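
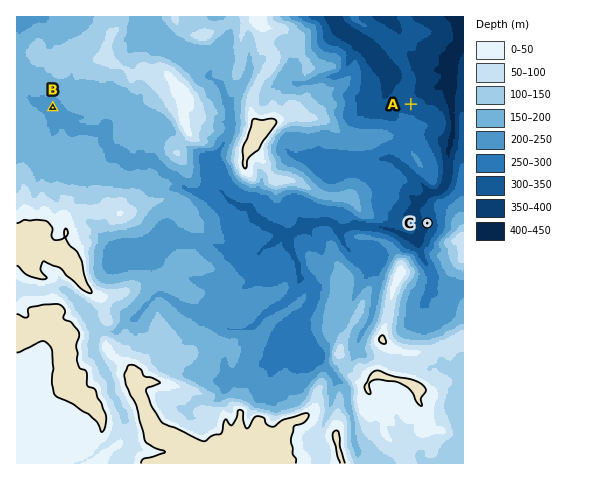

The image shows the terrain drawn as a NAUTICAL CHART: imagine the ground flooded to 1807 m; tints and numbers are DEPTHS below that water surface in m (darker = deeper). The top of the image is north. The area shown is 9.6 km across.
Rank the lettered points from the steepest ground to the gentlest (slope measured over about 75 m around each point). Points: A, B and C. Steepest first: C A B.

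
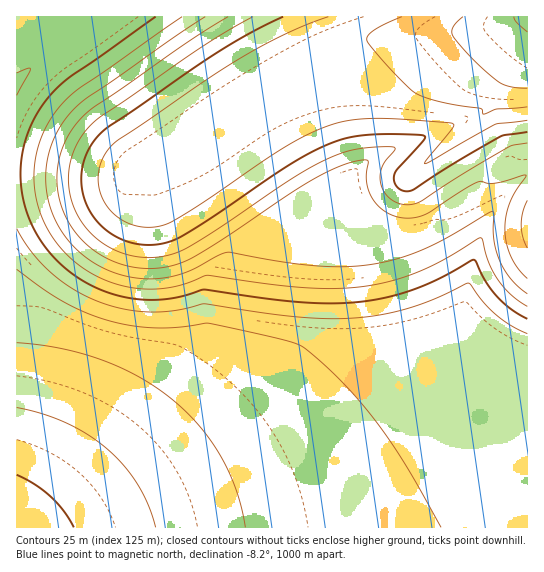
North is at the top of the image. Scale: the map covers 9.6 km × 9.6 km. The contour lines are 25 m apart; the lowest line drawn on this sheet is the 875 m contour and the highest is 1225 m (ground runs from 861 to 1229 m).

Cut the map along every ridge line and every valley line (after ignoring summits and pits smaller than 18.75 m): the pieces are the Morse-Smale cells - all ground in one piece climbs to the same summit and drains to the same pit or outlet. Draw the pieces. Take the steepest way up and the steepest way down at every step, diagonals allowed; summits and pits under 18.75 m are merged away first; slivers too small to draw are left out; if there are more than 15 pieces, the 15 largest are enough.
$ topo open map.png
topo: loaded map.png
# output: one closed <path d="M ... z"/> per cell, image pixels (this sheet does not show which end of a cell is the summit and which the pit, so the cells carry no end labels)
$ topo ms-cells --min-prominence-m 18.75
<path d="M527 16l-6 0-19 8-23 5-108 10-30 5-32 9-46 22-22 13-108 73-14 15-18 1-55-4-30 1 1 354 112 0 82-24 66-21 53-22 52-29 29-25 22-29 20-40 11-28 11-55 9-26 9-19 10-13 25-23z"/><path d="M527 175l-24 22-10 13-9 19-9 26-11 55-15 37-21 39-23 27-35 27-52 27-89 32-100 28 398 1z"/><path d="M519 16l-502 0-1 157 85 4 18-1 14-15 108-73 22-13 46-22 32-9 30-5 108-10 27-6z"/>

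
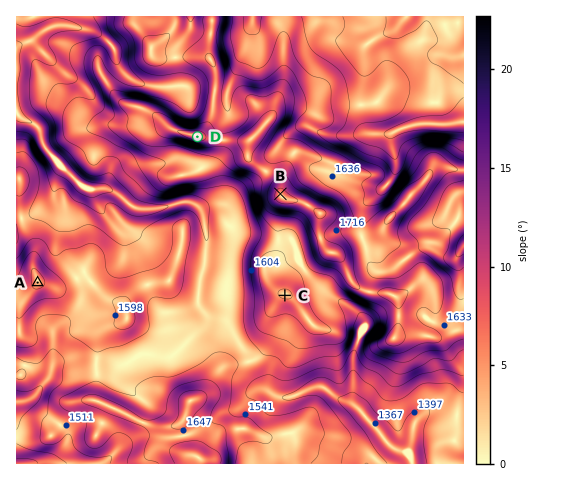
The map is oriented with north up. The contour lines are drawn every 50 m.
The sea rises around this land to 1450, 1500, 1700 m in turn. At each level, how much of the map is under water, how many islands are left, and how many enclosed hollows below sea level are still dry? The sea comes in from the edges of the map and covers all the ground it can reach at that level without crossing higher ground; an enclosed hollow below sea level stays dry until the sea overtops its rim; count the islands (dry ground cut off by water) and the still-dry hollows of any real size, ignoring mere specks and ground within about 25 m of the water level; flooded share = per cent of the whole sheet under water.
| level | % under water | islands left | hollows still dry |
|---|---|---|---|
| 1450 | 17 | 0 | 0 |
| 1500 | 29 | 0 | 0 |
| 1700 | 95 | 1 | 0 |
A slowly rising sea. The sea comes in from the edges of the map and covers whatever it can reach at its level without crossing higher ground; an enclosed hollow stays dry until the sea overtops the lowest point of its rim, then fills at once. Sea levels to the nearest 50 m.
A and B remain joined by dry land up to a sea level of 1550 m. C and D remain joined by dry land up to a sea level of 1650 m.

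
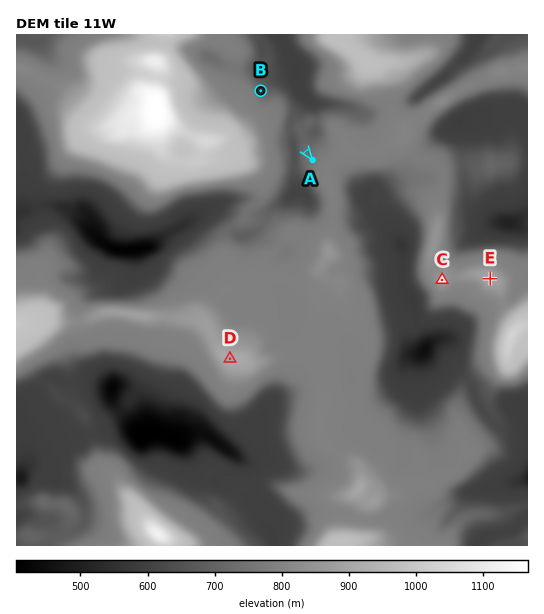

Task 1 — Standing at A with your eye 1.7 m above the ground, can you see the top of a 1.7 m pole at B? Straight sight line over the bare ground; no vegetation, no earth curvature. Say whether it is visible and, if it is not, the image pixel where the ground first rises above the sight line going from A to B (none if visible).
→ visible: false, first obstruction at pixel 283 121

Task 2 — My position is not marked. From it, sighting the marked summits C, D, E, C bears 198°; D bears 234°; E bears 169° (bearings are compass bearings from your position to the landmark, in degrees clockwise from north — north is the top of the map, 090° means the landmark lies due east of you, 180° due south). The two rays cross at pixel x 472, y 183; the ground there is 655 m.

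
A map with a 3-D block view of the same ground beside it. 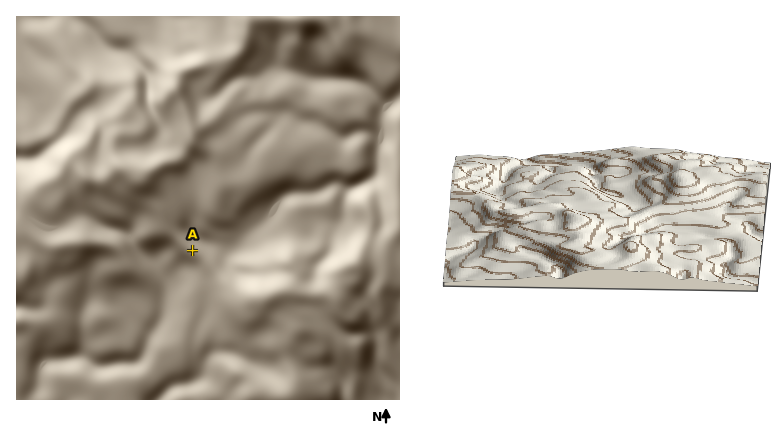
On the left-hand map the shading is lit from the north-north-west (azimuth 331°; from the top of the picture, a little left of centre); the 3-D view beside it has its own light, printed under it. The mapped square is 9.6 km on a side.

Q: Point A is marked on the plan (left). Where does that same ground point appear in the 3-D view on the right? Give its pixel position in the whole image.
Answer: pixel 641 214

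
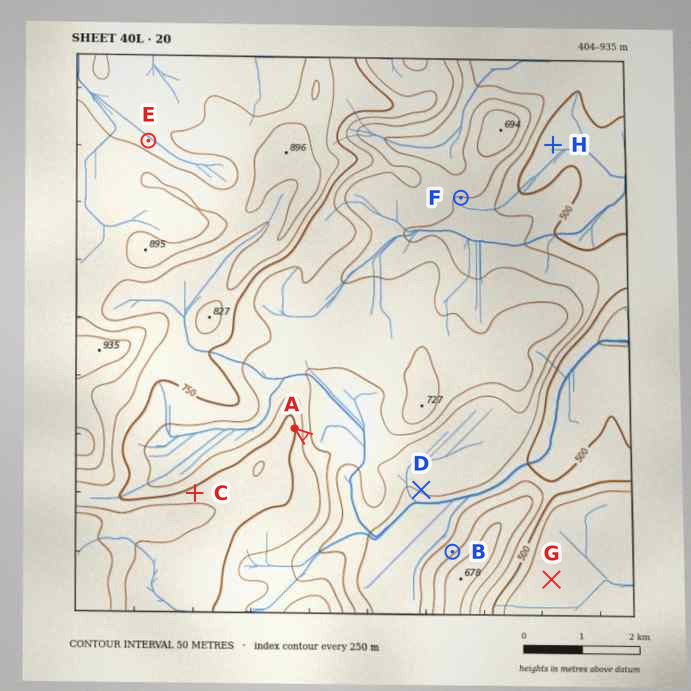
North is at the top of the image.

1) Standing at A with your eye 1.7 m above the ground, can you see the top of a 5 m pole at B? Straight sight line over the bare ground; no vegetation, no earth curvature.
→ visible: true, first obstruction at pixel None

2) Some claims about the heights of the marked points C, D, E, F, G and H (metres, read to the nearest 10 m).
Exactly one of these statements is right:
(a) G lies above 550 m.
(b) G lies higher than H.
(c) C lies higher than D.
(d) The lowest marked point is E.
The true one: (c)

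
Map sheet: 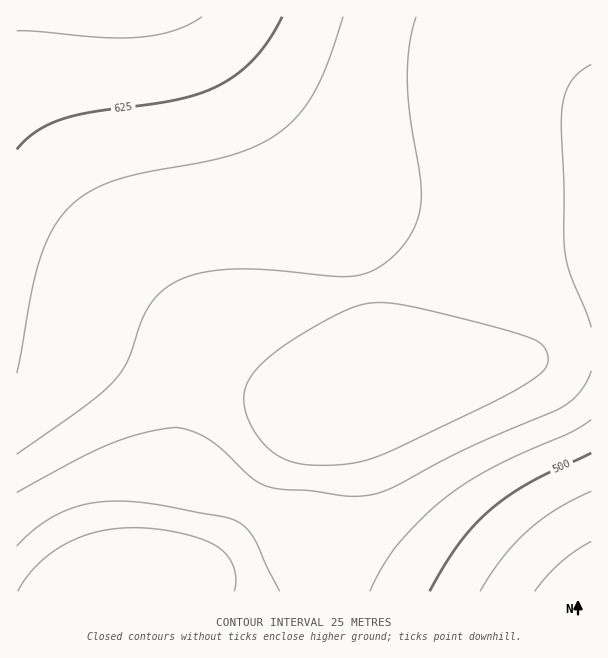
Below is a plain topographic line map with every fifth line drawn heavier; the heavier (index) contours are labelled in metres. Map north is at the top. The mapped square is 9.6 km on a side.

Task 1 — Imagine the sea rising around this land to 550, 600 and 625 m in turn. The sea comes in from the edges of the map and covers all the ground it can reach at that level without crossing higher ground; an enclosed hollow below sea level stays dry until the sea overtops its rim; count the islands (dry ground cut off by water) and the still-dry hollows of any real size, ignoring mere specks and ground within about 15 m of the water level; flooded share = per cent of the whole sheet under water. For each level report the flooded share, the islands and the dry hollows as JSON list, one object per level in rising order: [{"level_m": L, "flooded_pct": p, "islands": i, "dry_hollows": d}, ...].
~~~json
[{"level_m": 550, "flooded_pct": 20, "islands": 0, "dry_hollows": 0}, {"level_m": 600, "flooded_pct": 85, "islands": 0, "dry_hollows": 0}, {"level_m": 625, "flooded_pct": 93, "islands": 0, "dry_hollows": 0}]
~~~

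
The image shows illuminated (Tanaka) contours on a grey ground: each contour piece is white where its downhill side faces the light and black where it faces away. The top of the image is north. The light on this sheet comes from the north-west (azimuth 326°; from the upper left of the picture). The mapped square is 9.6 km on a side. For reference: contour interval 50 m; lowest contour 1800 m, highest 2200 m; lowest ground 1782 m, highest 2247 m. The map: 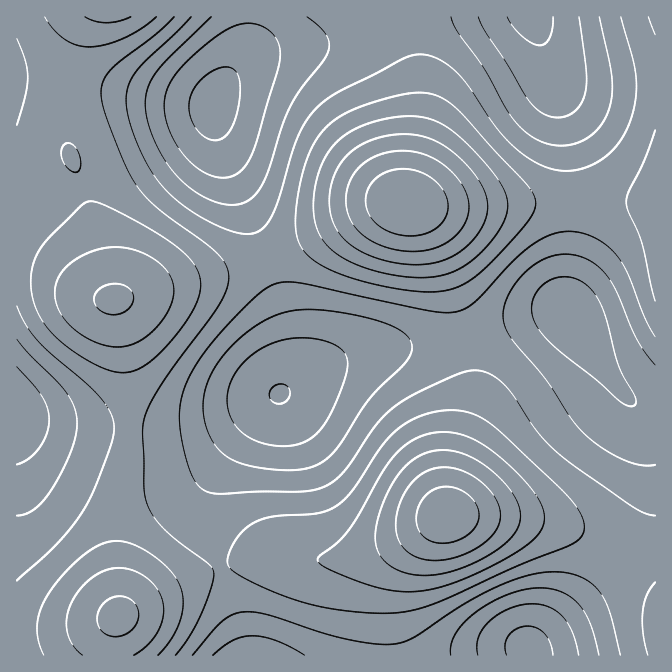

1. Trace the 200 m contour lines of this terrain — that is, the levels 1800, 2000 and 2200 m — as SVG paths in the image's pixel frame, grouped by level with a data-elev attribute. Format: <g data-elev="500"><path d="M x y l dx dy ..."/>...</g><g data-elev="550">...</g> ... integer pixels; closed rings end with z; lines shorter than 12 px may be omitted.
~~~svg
<g data-elev="1800"><path d="M506 655l-1-10 4-10 8-7 11-2 10 2 7 6 5 10 3 11"/><path d="M277 404l-7-6 0-7 7-6 8 0 5 5-1 7-4 5z"/><path d="M214 140l-10-4-9-9-5-14 0-13 4-12 10-11 13-8 12-2 6 4 4 7 1 14-2 16-4 15-5 10-7 6z"/><path d="M553 17l0 10-3 10-5 7-5 1-8-2-10-7-9-9-6-10"/></g><g data-elev="2000"><path d="M176 655l13-18 12-22 10-28 3-15-6-8-43-34-10-12-6-10-5-20-1-63 5-17 12-21 61-85 6-15 2-14-5-11-8-10-57-43-22-22-10-19-13-30-10-28-3-17 3-13 8-12 43-33 19-18"/><path d="M356 612l26 1 20-1 20-4 22-8 73-34 56-22 7-6 4-6 0-7-2-8-8-14-14-15-58-55-18-14-16-7-14-2-17 1-19 6-16 9-14 12-10 14-24 37-16 15-10 6-10 3-43 3-18 5-9 6-8 7-7 10-4 10-2 8 3 6 12 9 20 10 24 10 22 7 22 5z"/><path d="M655 582l-8 13-4 17 0 22 5 21"/><path d="M17 306l9 19 12 17 48 41 16 17 10 15 2 13-3 15-10 29-9 23-10 17-25 32-40 37"/><path d="M424 292l16-1 14-2 11-6 12-8 20-18 28-32 9-13 2-10-3-9-7-10-69-74-19-13-10-3-11 0-27 4-33 11-19 9-14 13-12 17-8 21-7 30-2 27 2 13 6 12 9 9 13 8 20 9 25 7 30 6z"/><path d="M655 130l-11 32-15 30-3 10 2 10 14 31 13 58"/><path d="M17 39l8 21 3 17-3 18-8 30"/><path d="M648 17l7 18"/></g><g data-elev="2200"><path d="M433 542l11 1 13-2 10-6 8-8 4-9-1-10-5-8-8-7-11-6-12 0-12 5-8 8-5 12 0 13 5 10z"/><path d="M401 235l17 0 15-5 11-9 4-13-2-13-9-13-13-9-16-4-14 1-14 5-10 10-4 12 1 13 7 12 12 8z"/></g>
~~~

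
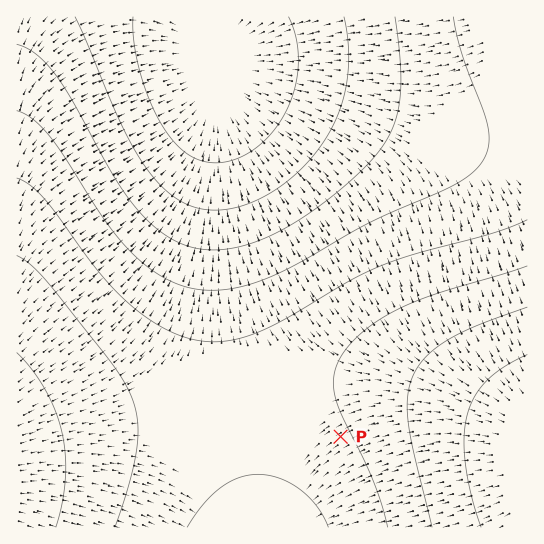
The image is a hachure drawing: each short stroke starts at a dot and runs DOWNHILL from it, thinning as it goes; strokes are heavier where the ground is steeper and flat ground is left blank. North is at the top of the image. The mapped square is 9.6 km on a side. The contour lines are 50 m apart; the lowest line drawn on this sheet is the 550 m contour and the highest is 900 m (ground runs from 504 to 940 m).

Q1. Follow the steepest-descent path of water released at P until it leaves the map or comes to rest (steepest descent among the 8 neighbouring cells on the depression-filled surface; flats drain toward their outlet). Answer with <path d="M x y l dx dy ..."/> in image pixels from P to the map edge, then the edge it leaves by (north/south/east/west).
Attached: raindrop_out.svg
<path d="M341 437l-59 58-3 15-1 1-1 7-4 9"/>
exit: south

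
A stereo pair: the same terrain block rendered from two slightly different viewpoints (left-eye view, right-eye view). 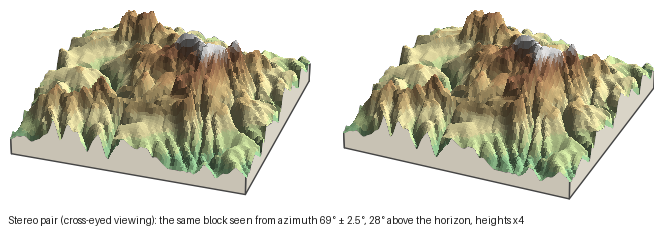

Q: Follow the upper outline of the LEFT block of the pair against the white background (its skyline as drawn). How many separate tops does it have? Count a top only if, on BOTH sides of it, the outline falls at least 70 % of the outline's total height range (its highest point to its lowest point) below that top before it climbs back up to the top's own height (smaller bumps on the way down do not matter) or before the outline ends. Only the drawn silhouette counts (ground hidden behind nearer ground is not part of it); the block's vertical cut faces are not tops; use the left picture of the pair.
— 0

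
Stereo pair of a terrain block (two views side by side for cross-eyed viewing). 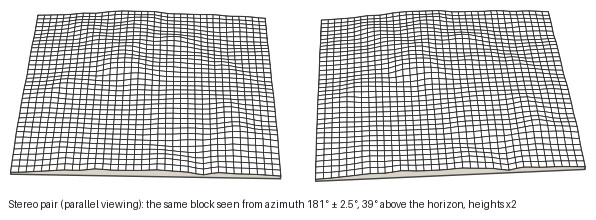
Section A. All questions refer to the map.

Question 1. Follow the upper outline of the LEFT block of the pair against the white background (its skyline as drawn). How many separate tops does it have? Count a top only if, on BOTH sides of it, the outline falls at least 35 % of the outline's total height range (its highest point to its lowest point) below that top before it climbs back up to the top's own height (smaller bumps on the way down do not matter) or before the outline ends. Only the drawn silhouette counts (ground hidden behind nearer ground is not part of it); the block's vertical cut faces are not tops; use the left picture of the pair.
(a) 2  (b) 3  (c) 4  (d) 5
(c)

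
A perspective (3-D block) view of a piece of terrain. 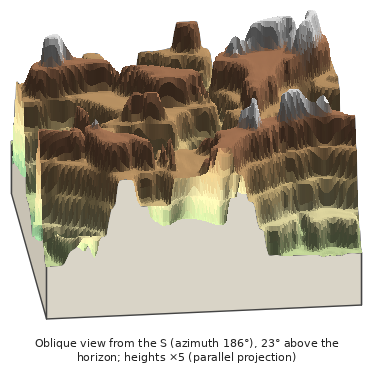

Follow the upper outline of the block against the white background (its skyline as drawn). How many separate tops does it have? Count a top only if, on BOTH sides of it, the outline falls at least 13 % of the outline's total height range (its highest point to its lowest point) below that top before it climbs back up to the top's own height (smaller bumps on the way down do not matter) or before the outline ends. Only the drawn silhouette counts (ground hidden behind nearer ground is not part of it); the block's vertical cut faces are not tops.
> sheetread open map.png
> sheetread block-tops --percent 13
3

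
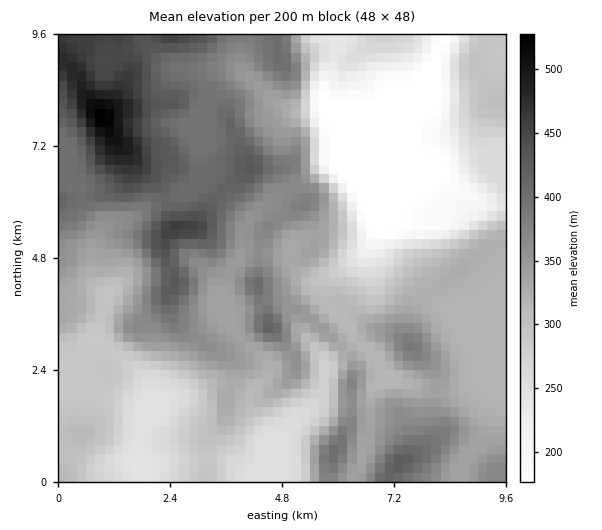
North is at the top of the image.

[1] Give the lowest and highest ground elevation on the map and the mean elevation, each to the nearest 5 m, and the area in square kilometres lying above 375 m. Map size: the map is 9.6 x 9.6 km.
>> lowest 175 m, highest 530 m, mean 325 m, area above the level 23.6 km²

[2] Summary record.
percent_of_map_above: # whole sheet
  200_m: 90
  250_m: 84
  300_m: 66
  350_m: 37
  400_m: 17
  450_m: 5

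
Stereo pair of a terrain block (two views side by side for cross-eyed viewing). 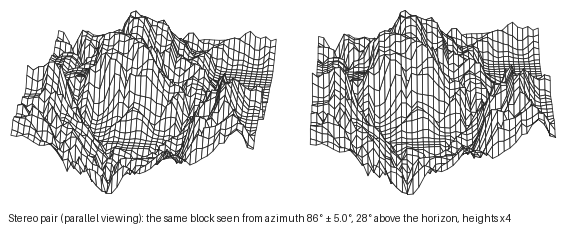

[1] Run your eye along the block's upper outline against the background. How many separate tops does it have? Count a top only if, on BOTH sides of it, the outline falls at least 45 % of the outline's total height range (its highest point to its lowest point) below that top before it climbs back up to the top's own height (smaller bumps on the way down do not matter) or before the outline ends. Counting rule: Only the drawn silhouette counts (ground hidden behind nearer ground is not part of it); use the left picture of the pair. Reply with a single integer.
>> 0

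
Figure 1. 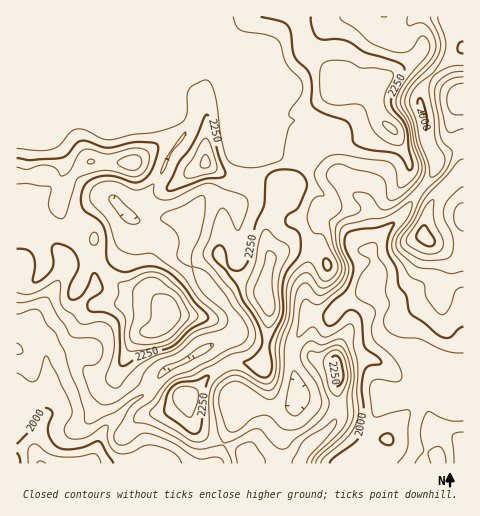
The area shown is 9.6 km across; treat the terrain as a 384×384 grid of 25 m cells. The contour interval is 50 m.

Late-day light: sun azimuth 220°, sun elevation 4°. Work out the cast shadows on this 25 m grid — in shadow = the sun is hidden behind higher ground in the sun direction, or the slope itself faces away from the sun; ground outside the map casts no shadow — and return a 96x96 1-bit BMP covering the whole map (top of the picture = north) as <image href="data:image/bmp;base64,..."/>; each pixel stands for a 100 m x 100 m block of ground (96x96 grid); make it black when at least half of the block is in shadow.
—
<image width="96" height="96" href="data:image/bmp;base64,Qk2+BAAAAAAAAD4AAAAoAAAAYAAAAGAAAAABAAEAAAAAAIAEAAATCwAAEwsAAAIAAAAAAAAA////AAAAAABwAAAAAAAOA+AAAB74AAAAAAA/A8AAAB/4AAAAAAB/wIAAAB94AAAAAAD/wAAAHj84AAAAAAf/wAAAPz8AAAAAAD///4AAf/8AAAAAAP///8Ag//8AAAAAAf///+D5//8AAAAAAf///+P9/8AAAAAAA////+f9/8AAAAAAA////4f+/4AAAAAAA////wf+f4AAAAA4A////wf/D4AAAAA8A//x/4P/B4AAAAAMB//g/4P/D4AAAAAAH//g/4P/j4AAAAAAP//A/wP/jwAAAAAAf//B/wP/jwAAAAAA//+B/gf/nAAAAAAAf/8D+Af//AAAAAAAP/wD8Af/+AAIAAAAH/gH+Af/+AAcAAAAD//H+A//+AAcAAAAB//n+d//+AA8AAAAA//n+f///AB8AAAAAP/j/////AB4AAAAAH/j/////gB4AAAAAD/h/////gBwAAAAAA/h/////gAAAAAAAAfg/////gAAAAAAAB/A/////gAAAAAAP//A/////AAAAAAAf/4B/////AAAAAAAf/4B/////AAAAAAA//4D/////AAAAAAA//4D/////AAAAAAD//wD/////gAAAAAD//wH/////gAAAAEP//wD/w///wAAAAP///gD/wf//wAAAA////gD/4f//wAAAA////8B/4///AABgB////8B/5//gAABwB////+A/5//AAADwB////+B/7/8AAADwD////+D///8AAABgD////+D///8ABwAAD/////D///+AH4AAH/////H///+AP4AAH/////H///+AP4AAP/////n////Af4AAP/////n////Af8AB//////j////AP8AD//////x////AP8AD//wf//wf//+AP8AH//wD//wD//+AH8AH//wA//wB//+AH8AD//wAP/gA//8AB8AD//gAA4AB//4AA8AD/8AAAAAB//4AEMAB/gAAAAAD//4AeAAAAAAAAAA///wA+DnwAAAAA/////gB/D/4AAeAD////+AB+D/4AA+AH////8AB+H/8P//AH////AAD/H/8f//gP///+AAD/H/+///gP/wB8AAH/D/////wP/wAQAAH/A/////wP/wAAAAH/Af////4P/wAAAAP/gP////4H/wAAAAf/gD////8H/wAAAA//gB////+H/4AAAB//gA////+H/4AAAD//AAf////H/8AAAD//AAH////H/8AAAH//AADf///n/+AAAD//AAAHv//n/+AAAD//AAAD3//3//AAAB//AAAAx//3//AAAA//sAAAA/////gAAAf/8AAAAP////gAAAf/8AAAAHx/4PwAAA//8AAAABgfgDgAMH//8AAAAAAPAAAA////8AAAAAADAAAB////8AAAAAAAAAAD////8AAAAAAAAAAH////8AAAAAAAAAAf////8AAAAAAAAAA/////8AAAAAAAAAA/////8AAAAAAAAAA/////8AAAAAAAAAA/////8AAAAAAAAAA/////8AAAAAAAAAA/////8="/>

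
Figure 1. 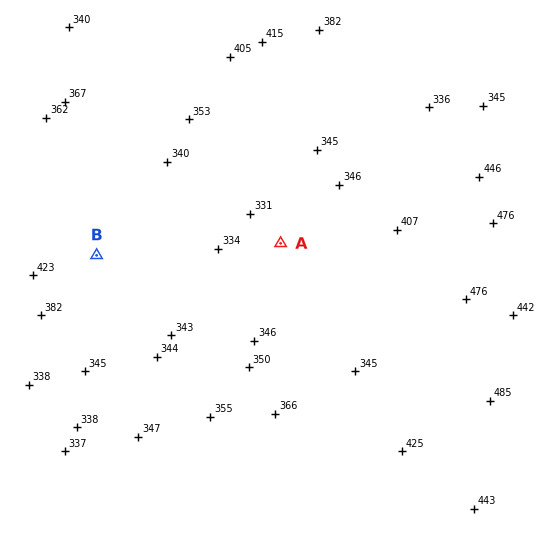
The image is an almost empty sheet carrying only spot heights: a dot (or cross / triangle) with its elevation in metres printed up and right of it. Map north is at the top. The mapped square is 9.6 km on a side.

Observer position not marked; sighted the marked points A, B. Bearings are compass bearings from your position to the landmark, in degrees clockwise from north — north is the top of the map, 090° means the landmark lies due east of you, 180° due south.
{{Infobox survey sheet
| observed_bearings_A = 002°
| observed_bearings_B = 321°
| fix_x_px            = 273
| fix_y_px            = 473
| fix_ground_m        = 385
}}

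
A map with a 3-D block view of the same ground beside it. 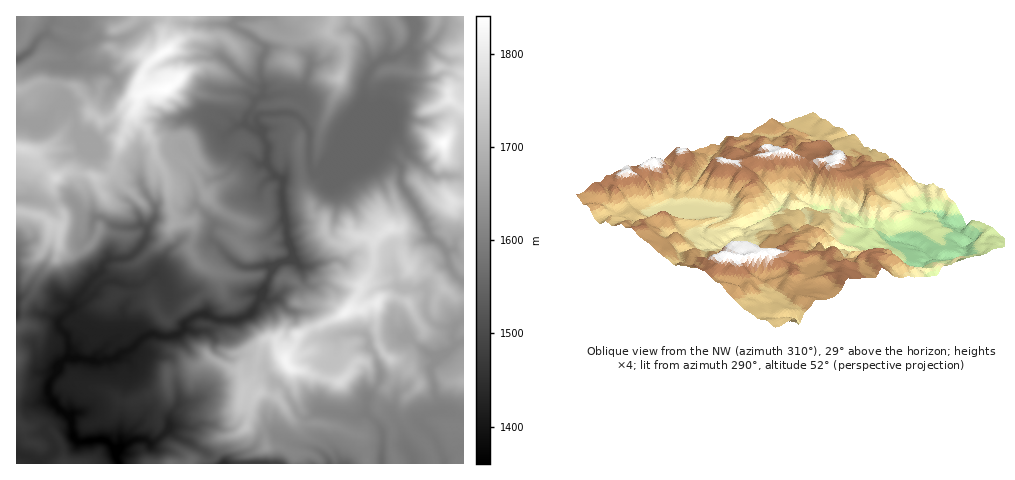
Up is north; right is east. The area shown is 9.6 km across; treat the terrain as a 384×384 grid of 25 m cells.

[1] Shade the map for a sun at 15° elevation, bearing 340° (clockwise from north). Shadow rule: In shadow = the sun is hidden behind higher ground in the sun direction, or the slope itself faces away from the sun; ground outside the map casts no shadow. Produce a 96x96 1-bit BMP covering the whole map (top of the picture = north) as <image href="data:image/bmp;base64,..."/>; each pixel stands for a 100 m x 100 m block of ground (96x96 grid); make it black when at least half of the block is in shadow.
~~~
<image width="96" height="96" href="data:image/bmp;base64,Qk2+BAAAAAAAAD4AAAAoAAAAYAAAAGAAAAABAAEAAAAAAIAEAAATCwAAEwsAAAIAAAAAAAAA////AAAAAAAAAAAAAD//yQAAAAAAAAAAAB//wAAAAAAAAAAAAA/PAAAAAAAAAAAAAD/gAAAAAAAAAAAAAD/wAAAAAAAAA8AAAAfwAAAAAAAAAeAgAADgAAAAAAAAAAAAAAAAAAAAAAAAAAAAAAAAAAAAAAAAAAAAAAAAAAAAAAAAAAAAAAAAAAAAAAAAAAAAAAAAAAAAAAAAAAAAAAAAAAeAAAAAAAAAAAAMAA+ADgAAAAAAAAAAAf/ABwAAAAAAAAAAB//gAwAAAAAAAAAAD+/gAAAAAAAAAAAAH8HgAAAAAAAAAAAAHADgAAAAAAAAAAAAGABgAAAAAAAAAAAAAAAAAAAAAAAAAAAAAAAAAAAAAAAAAAAAAAAAAAAAAAAAAAAAAAAAAAAAAAAAAAAAAAAAAAAAAAAAAAAAAAAAAAAAAAAAAAAAAAAAAAAAAAAAwAAAAAAAAAAAAAAB4AAAAH/AAAAAAAAAAAAAAD/gAAAAAAAAGAYAAA/wAAAAAAAAHh+AAAPzAAAAAAAAD4fAAAAHAAAAAAAAA4DgGAADgAAAGAAAAAAgAAADgAAAOAAAAAAAAAAAAAAB/AAAAAAYAAAAAAAD/gAAAAB8AAAAAAAn/wAAAAB8AAAAAAA3/4AAAAA8AAAAAAAf/+AAAAAEAAAAAAAf/+AAAAAAAAAAAAAf/+AAAAB/AAAAAAAO//AAAAD/wMAAAAAGB/sHAAAHwBwAAAACAfnDgAAAAAAAAAAAAPjhwAAAAAAAAAAAAHhg4AAAAAAAAAAAMDAwcAAAAAAAAAAAMAAAeAAAAAAAAACAEAeAOAAAAAAAAAAAAA/YAAAAAAAAAAIAAB/8AAAAAAAAAAIAAD88AAAAAAAAAAAAADh4AAAAAAAAAAAAAABgAAAAAAAAAAAAAACAAAAAAAAAAAAAAAAAAAAAAAAAAAAAYAAAAAAAAAAAAAAAYAAAAAAAAAAAAAAAYAAAAAAAAAAAAAAAAAAAAAAAAAAAABgAAAAAAAAAAAAAADwAAAAAAAAAAAAAABwAAAAAAAAAAAAAAAAAAAAAAAAAAAAAAMAAAAAAAAAAAAAAAEAAAAEAAAAAAAAAAAAAAAAAAAAAAAAAAAAAAAAAAAAAAAAAAAAAAAAAAAAAAAAAAAAAAAAAAAAAAAAAAAAAAAAA8AAAAAAAAAAAAAAH/gAAAAAAAYAAAAAP/wAAAAAAA+AAAAAD/wAAAAAAAPAAAAAH/wAAAAAAABAAAAAD/4AAAAcAAAAAAAAA/wAAAAcAAAAAAAAAfwAAAAcAAAAAAAAAP4AAAAcAAAAAAAAAH8AAAAMAAAAAAAAAD+AAAAIAAAAAAAAAB4AAAAAAAGAAAAAAAAAAAAAAADAAAAADAAAAAAAAAAAAAAAD+AAAAAAAAADAAAAB/gAAAAAAAADgAAAAAAAAAAAAAAAgAAAACIAAAAAAAAAAAAAAD4AGAAAAAAAAAA4AAAAAAAAAAAAAAAcAAAAAAAAAAAAAAAAAAAAAAAAAAAAAAAAAA5wAAAAAAAAAAAAAA4gAAAAAAAA="/>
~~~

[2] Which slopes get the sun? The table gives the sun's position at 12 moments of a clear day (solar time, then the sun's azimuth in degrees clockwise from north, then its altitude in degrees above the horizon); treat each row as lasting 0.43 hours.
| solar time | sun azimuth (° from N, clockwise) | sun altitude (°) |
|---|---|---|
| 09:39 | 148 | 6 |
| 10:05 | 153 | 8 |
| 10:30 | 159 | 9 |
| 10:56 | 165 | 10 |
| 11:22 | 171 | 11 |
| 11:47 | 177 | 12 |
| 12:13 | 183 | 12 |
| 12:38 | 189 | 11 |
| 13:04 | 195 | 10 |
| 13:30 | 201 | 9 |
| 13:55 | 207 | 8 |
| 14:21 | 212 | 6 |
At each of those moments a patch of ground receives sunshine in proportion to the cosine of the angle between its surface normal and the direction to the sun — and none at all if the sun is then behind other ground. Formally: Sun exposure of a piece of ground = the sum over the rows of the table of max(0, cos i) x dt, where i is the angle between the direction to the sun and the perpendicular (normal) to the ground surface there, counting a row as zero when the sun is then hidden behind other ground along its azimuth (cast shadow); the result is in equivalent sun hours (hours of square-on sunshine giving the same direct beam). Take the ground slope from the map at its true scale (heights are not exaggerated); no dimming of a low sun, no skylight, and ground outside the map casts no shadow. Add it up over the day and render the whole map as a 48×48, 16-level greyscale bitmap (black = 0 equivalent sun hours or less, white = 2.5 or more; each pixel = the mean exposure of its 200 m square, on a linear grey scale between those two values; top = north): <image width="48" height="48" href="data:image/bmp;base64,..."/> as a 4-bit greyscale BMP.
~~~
<image width="48" height="48" href="data:image/bmp;base64,Qk32BAAAAAAAAHYAAAAoAAAAMAAAADAAAAABAAQAAAAAAIAEAAATCwAAEwsAABAAAAAAAAAAAAAAABEREQAiIiIAMzMzAERERABVVVUAZmZmAHd3dwCIiIgAmZmZAKqqqgC7u7sAzMzMAN3d3QDu7u4A////AEVkMhIyNCERESRM/v//+6t5m4VWVFVVVXiGUgACQzEAEQGb3ciqhUR4h2VWVGZVZWQ0URMjh0ExACaL78pDVndnd3ZmZmVWVWZVNGq7mYmGEjIQJKlmeYeIdURGVlRmVUNDI0RWeIZVZ3dmeEd4mlRCIzNXVlVVRDIhFmRVZ3ZXllRFZ3d5tXU0VmV2Z3ZVVmUzaZdlZVZ3llQzNWeqZXd5qXVXeah3eHZlh2ZlQzRneKllVFV0SYq9/Yd5hZx5q2VmRVVENDNGaJmHVUQzeq3sq7qEiFZoiHVGI0Q0RURFaIqapkRZ3dlSBbt2iHJEMod3UhERI0VCFVe7UkVopBI0MmlrtkRSNEZnlWiHc0RCMwNRFEVnRFd1VBF4IzNVMzR2ZnZ2aFRUIBIAABR2I1JERENyATiYY3h2RWVWZXURAAAAAAAzI3dVQiVjRGqHV3hlSGVWZmessxEAAAAAAAWrupp1Z4Y0VBIUdFZ4h4iXSGEAAAAAAAAEvtyXZ4Nod3eIhkZ3d3h0RYhGZBAAAAAAFHipeXRmiEiGV2U1Z1VERDapcyAAAAERADI4pjZXmJeHmoVUQ0REVmV3ZVMBAAARI0YQEjRXUYqcy6hVRnZEV5qpiZlTUxI1ZCRVaZlzEnqu/LmGiZhmaKuWQhEiEAAjICJVV4ZQJ4r7//63MkiYmpYzE4hnICZTE0RWZkQ0RFR6mI7qq1OtmoMzapeZg3mrymVVZBIyNHQ5dVSsurU65UVFl0M0NYmaeKh3ZCAElql3Z2VahVhozIh3VGdjRneENkRIqHQ5d8qmR2UzZ2VTaah1aHd2NVVDAgEzMzJnmrlhJFZq/q2mZBN7gxAlV3ciEAMxABSryhABIUi9p613ZlW2ERI0RmQAAAERERi5iDNYZHinR7KKdnh1RUREVkEAAAAAIUllQniJmpiVaDSoZWYld2U0VCABEQAAEoYiAYh2ipl1dmd3VFVDNVVRVUIjIiAAE0AAAXdzA0ECZWhmNGVjMkMnllRURDIQEgBbuXdjIBESV3d0NVUREzZmZlVlVERDMwWploVGZkVVendkVVMiNGdVVlVlVVVVQkabdgABQ0VXZ6l1VVM0RVRHVVVmVVVVRIl0ZgAAFVaHJYlSERE0UyJEVTVnVVVVRXUQJSI0M2mYZZc0IAJFVlaGVDZYZVVVVCEAFWdlRFYwRnmb+VRVZ3ZlRXVHhlVVVGq4aGZmVVIhJFjPv8mZmHVWdlVWqWVVVUEWpYZWZnMjEVaZ2Yl1RFdVRVZ2q3ZmVCETRCV2ZTE1ISQzXMiKqoZ3eIm8uXZ3ZUMyEwAAAAEQMxQzNK3clYmKvKVkR4ZpmGVzFREBERNEV0NyABRjGLh6u4UhJXdCMyNVMSBFVFVohmQ6lCIie4ZTQjd2VXeVQzMRZ5UjNEM2QQEBR0WKt0VlRYqJhniYh1UjNFhSVmZCQxARA4mIYQTKdmiZU0l2eFVyEUaGVVRWaGIiAAAAAWlURVVVU4hGdERWQ1ZmVVVTEWZSM1dndCIkZmREZ3ZnYkZmVw=="/>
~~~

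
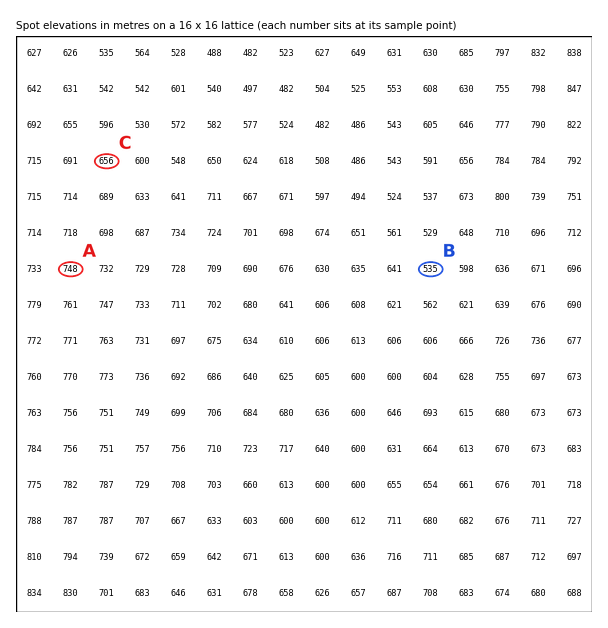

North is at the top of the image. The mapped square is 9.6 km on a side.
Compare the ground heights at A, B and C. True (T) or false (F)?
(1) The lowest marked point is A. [F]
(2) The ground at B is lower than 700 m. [T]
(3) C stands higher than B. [T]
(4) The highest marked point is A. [T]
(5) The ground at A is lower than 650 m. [F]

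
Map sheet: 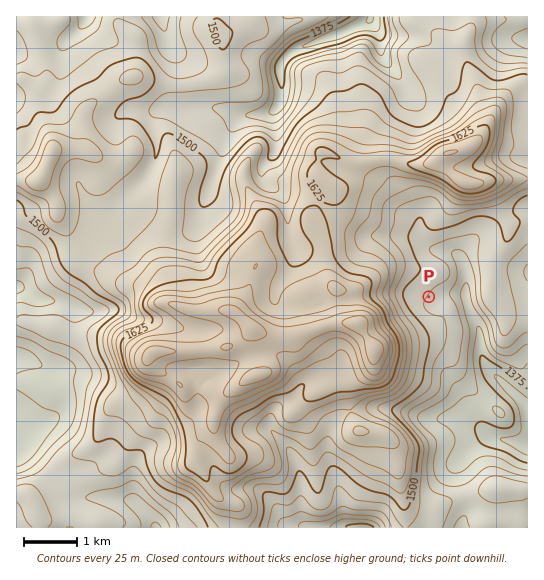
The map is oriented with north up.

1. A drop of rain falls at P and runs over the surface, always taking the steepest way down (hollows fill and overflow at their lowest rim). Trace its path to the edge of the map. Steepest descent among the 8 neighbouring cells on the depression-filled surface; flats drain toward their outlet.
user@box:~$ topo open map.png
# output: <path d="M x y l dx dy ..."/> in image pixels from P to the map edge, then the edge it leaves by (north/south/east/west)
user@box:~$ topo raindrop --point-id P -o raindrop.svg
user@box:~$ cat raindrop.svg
<path d="M429 297l1 1 11 0 5-3 19 0 1 2 3 12 10 21 0 17 2 2 0 5 2 7 8 9 0 1 34 34 2 6"/>
exit: east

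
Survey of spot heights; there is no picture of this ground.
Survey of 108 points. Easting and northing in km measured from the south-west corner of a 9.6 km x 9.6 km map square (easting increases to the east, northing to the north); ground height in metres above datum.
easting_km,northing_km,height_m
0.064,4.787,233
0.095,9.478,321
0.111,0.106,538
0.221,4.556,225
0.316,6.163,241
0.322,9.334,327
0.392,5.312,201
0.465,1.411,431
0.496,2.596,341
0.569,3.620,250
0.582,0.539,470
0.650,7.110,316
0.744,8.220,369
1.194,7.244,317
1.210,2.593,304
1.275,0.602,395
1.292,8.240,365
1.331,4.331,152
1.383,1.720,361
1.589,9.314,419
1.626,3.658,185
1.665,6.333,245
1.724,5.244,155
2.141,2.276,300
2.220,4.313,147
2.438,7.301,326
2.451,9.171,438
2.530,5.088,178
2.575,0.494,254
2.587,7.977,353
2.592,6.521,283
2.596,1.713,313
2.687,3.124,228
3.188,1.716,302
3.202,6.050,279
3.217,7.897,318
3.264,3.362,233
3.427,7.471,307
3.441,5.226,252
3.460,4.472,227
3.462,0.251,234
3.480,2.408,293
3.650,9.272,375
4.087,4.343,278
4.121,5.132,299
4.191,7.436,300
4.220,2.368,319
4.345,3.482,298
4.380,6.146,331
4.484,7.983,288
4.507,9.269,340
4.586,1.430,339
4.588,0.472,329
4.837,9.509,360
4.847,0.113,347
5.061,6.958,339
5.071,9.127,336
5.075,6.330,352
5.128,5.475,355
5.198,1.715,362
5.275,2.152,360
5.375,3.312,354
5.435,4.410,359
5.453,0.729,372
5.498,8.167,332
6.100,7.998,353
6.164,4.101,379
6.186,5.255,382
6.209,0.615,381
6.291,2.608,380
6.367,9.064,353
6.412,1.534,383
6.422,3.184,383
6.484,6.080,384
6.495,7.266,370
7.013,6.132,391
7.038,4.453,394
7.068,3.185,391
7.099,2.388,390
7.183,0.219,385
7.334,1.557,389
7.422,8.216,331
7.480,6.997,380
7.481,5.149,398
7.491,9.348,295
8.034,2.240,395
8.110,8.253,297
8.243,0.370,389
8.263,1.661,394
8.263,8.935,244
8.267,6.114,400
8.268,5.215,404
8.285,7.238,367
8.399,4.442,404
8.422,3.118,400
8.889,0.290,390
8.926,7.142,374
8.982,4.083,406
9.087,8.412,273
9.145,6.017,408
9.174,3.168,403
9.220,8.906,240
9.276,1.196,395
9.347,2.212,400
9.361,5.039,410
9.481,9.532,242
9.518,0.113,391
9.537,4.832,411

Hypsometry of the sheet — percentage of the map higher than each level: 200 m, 94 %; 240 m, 88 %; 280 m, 80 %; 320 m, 64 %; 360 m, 44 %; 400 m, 11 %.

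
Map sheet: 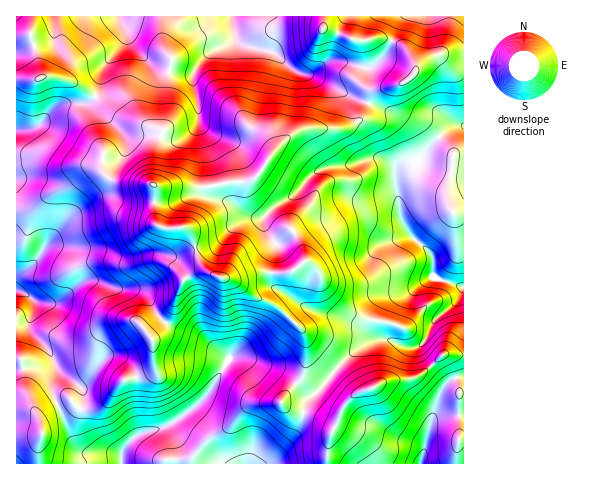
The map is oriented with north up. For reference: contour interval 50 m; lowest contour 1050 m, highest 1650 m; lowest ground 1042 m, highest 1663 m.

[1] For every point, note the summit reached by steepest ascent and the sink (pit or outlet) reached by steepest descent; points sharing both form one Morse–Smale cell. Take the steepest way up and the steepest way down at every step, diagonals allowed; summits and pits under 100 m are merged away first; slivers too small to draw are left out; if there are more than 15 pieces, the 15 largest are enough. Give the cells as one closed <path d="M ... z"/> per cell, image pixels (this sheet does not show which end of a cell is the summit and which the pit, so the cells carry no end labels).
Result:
<path d="M463 16l-138 0-2 13 34 11 27-2 18 7 12 16 2 7-1 5-13 11-28 7-3 3-10 25-12 8-9 2-32-1-14 5-19 17-15 23-9 7-22 2-26 6-48-2 0 35 3 5 8 2 21 0 5 8 6 22 11 15 11 4 9 1 24 18 23 9 28 28 2 13-2 26-23 31 11 7 10 3 4-13 18-15 23-27 15-12 17-7 9 0 18 8 11 0 6-3 11-23 19-16 9-12 2-6z"/><path d="M55 77l-13 0-8 3-18 0 0 329 13 0 5 3 5 6 4-6 24-12 3 0 11 9 17-1 11-9 15-19 24-7 6-5-1-27-3-4 19-21 14-36 16-8 8-1-9-13-6-22-5-8-21 0-8-2-3-5 0-35-2-5 3-28 7-22-47-16-34-28-11-6z"/><path d="M323 16l-290 0-3 19 12 42 13 0 16 4 23 14 22 20 47 16-7 22-3 28 1 4 49 3 26-6 17 0 7-3 10-11 12-18 19-17 14-5 32 1 9-2 12-8 10-25 3-3 28-7 13-11 1-5-2-7-12-16-18-7-27 2-34-11z"/><path d="M207 272l-8 0-16 8-14 36-19 21 3 4 1 27-6 5-24 7-15 20-6 6-8 3-14 0-11-9-3 0-24 12-4 6-5-6-5-3-13 1 1 54 250 0 9-8 19-21 8-18-1-4-10-3-11-7 23-31 2-12-2-27-28-28-23-9-24-18-9-1z"/><path d="M463 354l-19 0-28 24-31 3-30 13-12 13-12 26-3 15 0 15 92 1 20-68 4-10 7-6 13-4z"/><path d="M463 288l-6 13-23 20-11 23-6 3-11 0-18-8-9 0-17 7-15 12-23 27-18 15-3 12 32 12 8-17 12-13 30-13 31-3 28-24 19 0z"/><path d="M463 376l-12 4-7 6-4 10-10 28-9 40 43-1z"/><path d="M305 413l-10 22-26 29 59-1 1-22 7-16z"/><path d="M32 16l-16 1 1 62 17 1 8-4-12-41 2-8z"/>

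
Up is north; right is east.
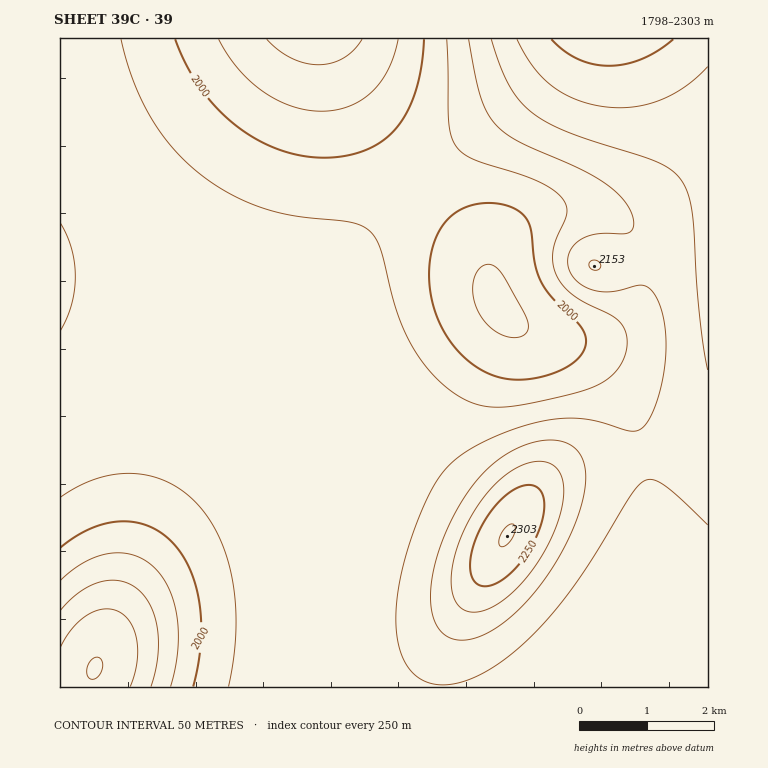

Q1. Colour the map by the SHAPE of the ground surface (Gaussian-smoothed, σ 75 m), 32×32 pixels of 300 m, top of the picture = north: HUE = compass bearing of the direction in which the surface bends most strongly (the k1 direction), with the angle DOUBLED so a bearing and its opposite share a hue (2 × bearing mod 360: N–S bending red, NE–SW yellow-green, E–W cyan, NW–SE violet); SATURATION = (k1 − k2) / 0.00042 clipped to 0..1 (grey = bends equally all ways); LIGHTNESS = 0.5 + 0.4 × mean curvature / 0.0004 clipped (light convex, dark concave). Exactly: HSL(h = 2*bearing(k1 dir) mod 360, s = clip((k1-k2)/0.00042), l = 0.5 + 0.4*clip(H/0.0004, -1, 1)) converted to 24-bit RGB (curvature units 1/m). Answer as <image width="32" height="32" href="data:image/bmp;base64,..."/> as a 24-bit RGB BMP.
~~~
<image width="32" height="32" href="data:image/bmp;base64,Qk02DAAAAAAAADYAAAAoAAAAIAAAACAAAAABABgAAAAAAAAMAAATCwAAEwsAAAAAAAAAAAAAM2FqJ1FlMFNnTmNpfnhgqIlXupNbupVir5JpoIxxk4d3iYN7g4B+f32BfHaFhG2LlmSLpltur25Vq59Qd6BNUJdPWpBpaoh4d4N+fYF/f4B/gIB/gH9/gH9/gH9/gH9/PFloKFBlKldnP21sXXxXm6BXtqlZuaVgsJ1oo5RvlYt2i4V6hIF+fn2BdnSFd2eNkVyasVGIxExQx4lHn7g/SaU7QJtYVJFyaoh9eIN/foB/f4B/gH9/gH9/gH9/gH5/R09uLk5sKVptNnVzS4Ncdp1To7JXt7dfsKlno5tvlpB1jIh6hIN9fX2Bc3SFZ2KOdFKct0az1UZ442RI17lAYrsxKqdHN5trVJF9bYeBeoKAfoB/f39/gH9/gH5/gH5/XEx9Nkp4LFx5Mnt/QotrVJ5OhLBVoLRfqK5no6NvlpR1jIp6hYR9foCBc3iFYGaOUkqbgT6z2UKu9lRo9JNXttVAJLY5H6VoN5p/Wo6FcoWCfIGAf39/gH9/gH5/gX1/d06QPUGIMlqHM32LPpV+SqJeaK5UirBfmKtomaFvk5Z1jIx6hYV9foF+dXyEYXCNRFaaPzOtsDnS91+e/4qC7blrScg5Fq5wHaGHQZeOZIqId4KCfn+AgH5/gH1/gXx/jk6iUUOYOVaVN3uYP52USqZ0VK1Ydqxgiadpj55wjpR2iot6hYV9gIF+eH+DZXiKRWmXKk2mQSzB5F7M/6Cv/7Wlz8d3LLeHEKiaKJ6dUY+Rb4SGe3+Af32AgXyAgnqAnlCvZkmlQVChP3WhQ56kTKiJV6ttZ6hifaNrhptxiJJ3h4p6hIV9gYF+e4CBbH6HTXiUKGqhHleydk/I95W2/8zN9a2kbbGsGKKxGJGjPIqYY4SKd3+CfnyAgXuAg3iAo1iweFCtSkupSG+nS5OnUqiaW6d/ZaNudJ5tf5dzhI94hIl7g4R9gYF/fYCAc4CEWYGPMICcFX2pLH26y4ey/8nL/8zO2IywNXG9FXerLHyeVX6QcX2Ee3qAgnmChHWComCsg1qsXVSqUmqoVImmWaWlYaKLaZ56cJlyepN1gIx5god8goR+gYF/f4CAeYGCZ4SKQoyXGpSjE6axW7Oq66qd/8zM/Z67nFfQH0q5JWKlSXGWaXeIeHaCgXaDhXKEnmemiWOnbl+mXWikXoGiYpegaJySbpiDc5R6eI93fop6gIZ9gYN+gYF/f4B/fIGBcYWGVZCSK6GgD62fIL2Rqcdz/bKf/6e27mXQWijUJzuwQVudYWyNdnKFgXOFh2+HmG2fi2qgeWifZ2meaHucaoyabpaVcpOIdo+AeYt8fYd8f4R+gIJ/gIF/f4CAfoKBeIaFZpCOQp+YHK6YD7yHNMxX3cB3/omH/GmwyDnkVCnDQj6nXVqUd2yKg26JiGuKk3KYi3CZf2+Zcm+Xb3mWcYWTc46Rdo6JeYuDe4h/fYV+f4N+gIF/gIGAf4GAfoSCeomGbpKOVaGZMbKeF76QH8ZufcNW35Fw9GOO7ELPoSvYbTy2cFWfgGWTiGmOi2eOkHWSi3SThHSSe3SRdXiQdoCOeIeMeYqJe4iEfYaBfoOAf4KAf4GAf4GAfoSBfIiCeI+GcJiOYKWbRLWnKr+iI7+HQLddtqdn2Fxu5UWn2zTboTnEjk+rkV6ckmOVj2KSj3aPjHePh3iNgHmMe3mLen6Je4OIfIaHfYWEfoSCf4KBf4KBf4GBf4OBfYeAeo6BdZeFbqCMZKmYU7KmPriqNbKXQaV2dZhfs19az0R/0zirxjy/sUuzpVminF+Zll+Xj3aLjXiKinqKhXuIgHyHfX6GfYGFfYOFfoOEfoODf4KCf4KCf4KBfoWAe4t+d5R9cZ5/aqeFY6uOWquZUKaeSpuRTox2X4FbkG5YrkZWvD12uUGOsEyUp1eSn12SmV+WkXSHjXiEiXqEhn2Eg36EgH+Df4CDfoKDfoKDfoKDf4GDf4KCf4OCfod/epB6dJp1baR0Z6l3Yqd+X52FXo2GXX57XHFlbHJWf21NkVtFnkVDoklZolJsn1p5nGCFmGKSlXF/j3Z8inp9hn1/g3+BgYCCgIGCf4KDfoKDfoGDfoGDf4KDf4SCfop9fpN4ep9ycadrZadlYp1rZYlzaHV0bWFobldVc1xIfWM8iWk1kXE3k3VEkHFWj2ZjkGh6kWmMnGxvknZ0i3x5h398hIF/gYKAgIKCf4ODfoKEfoKEfoGEf4KEgIWCgot+hJZ4haFxgKdqdqJkbpBlbHhqcWBtd09lfEJSgDs3h0spkWsdmpsbdZ0rZpNHcoZkgXR3hXKJo3dmlYBxjYN4iIR8hYV+gIN/f4OBfoSEfYSFfYOFfYKGfoKGgIaEhox/jZd4kqJxkqVpip1lfoZoc2Zrd1N3gEN4jTVtmSZQpRMYuV8DncsAHc0GJ7JYT5d/aoaIcneHqZFimY9vj4x2iIl7goZ9foV+foWCfYaFfIWGfISHfIKHfYKHgYWGiYuAlpd5oaFxpKJqm5Vlg3hndmBzbU17cj2HjiuexBK56gCb90s5kP9cH/+hB9riOYyrXH6TbH+Np6xglZpuipB2hIt6f4h8fYd/fIeDfIiGe4eIeoWJeoOJfIGJgIKHioaClox7oZBypYxpnX1jh2ZjeV14YEx7UTyISimiVAndhz3/19T30/T4aJ7/ACXwNUatWm6UaoSPiatihppugpF1fox5e4p7e4mAe4mEeoqIeYmLeYaLeIOLeoCLfn6JioGGlX97oX1xp3Voo2ZfkV5of1x6XFF6Qk2CLlWZEHTQNeH/xP3c8cTB/xz8kxPHakWaZG6Kao+PcqZmeZlvepJ1eY54eYx8eYuBeYyFeIyJeIyNd4iNdoSNd3+NenuMin2MlXmCoXB1q2VsrFtqoFdxi1l8aVl6TmR6OomLHa9/AOMshvsA6YQAxwYdnjJrg2CAbIaBZpSDa59wcZdydZJ2d496eI5+eI6Cd46Gd46Kdo6PdYqPdISPdH6PdneOhHiOlXWNoW2ErWJ9s1h7r1F/nVOFhluGXmN2TX5pM5Q/Q60ZkLoKs40QoF0ti2hSc4VoZJJzYJt8b5l8c5R5dZF6dpB8dpB/dpCCdZCGdZCLdJCQc4uQcoWQcn2QcnSPfnOQlHGVoWqQrmCMt1aLuU6PsUyTnVWRhGKFZ3duXYVTaJRAgZ04k5w+i5VPcpNdX5lkXJ5xXJ94c5SBdJJ9dZF8dZF9dZF/dZGCdJGGc5KKcpGPcY2RcIWRb3yQbnGQeW6Qi2yVn2aZq12Wt1SXvU6bvEyfsk+goFuai2qKfX9ydIhnc5Jfb5hdZJxdXKFjW6NsWqJzWp93dpGBdpF+dZF8dZF8dJJ+c5KAcpOEcZKIcJKOb42RboSQbXqPbG6OdGqPg2iTmGKbplubslSbuk+evU6juVKmr1uloGeejXWQfYiIdJF6bJp0ZaFxYKRwXaNxW6BzW5x0d46Ad5B9dpF7dZJ7c5N8cpN+cZOBcJKGb5GLbo6PbYOOa3iMaWuMcWeNfmSQj2CWn1qaqlSZs1Gat1KdtlafsF+gpmqdmneXi4OOgJCFdpl8bZ51ZqBxYZ9vX5txXZlyeY19d496dpF5dJJ4c5N5cZR6cJN+b5KCbpCHbY2NbIGLanWJZ2iJcGSKe2GMiV6RmFqVoVaSqVSQr1WQr1qQrGOPpW2NnHiJk4KDjpKCgpd6d5pybJtrZpprYphuX5dweY16d493dpF1dJN0cpN0cZN2b5J5bpB9bY2CbYmIa3+HaXKFZ2WFb2KGeV+JhVyNklmPmVeLoFeGpliCqF1/p2R8pG16n3V2m4V6mZN8kZl5hpl0eZlva5hqZZdtYZZwe415eo93eZF1d5Nzc5NycJNxb5Fzbo54bol8bYWCa3uCaG6BZ2SBbmCDd1yFglqJjliLlFiGmll/oFt5pF9zpWVupG1so31xoYp1n5R3nZ13kJt1g5hydJduaZZuZJZzfo15fo93fZF1e5NzeJNxdJJwb49vbotyboZ3bYF8a3d9Z2p8Z2J9bF5/dFqCflmFiliIj1mDlVt8m151oGJto2hnpHhtpIVxpI91opZ3n5x4l5x4iZl2epZzbpZyaJV3"/>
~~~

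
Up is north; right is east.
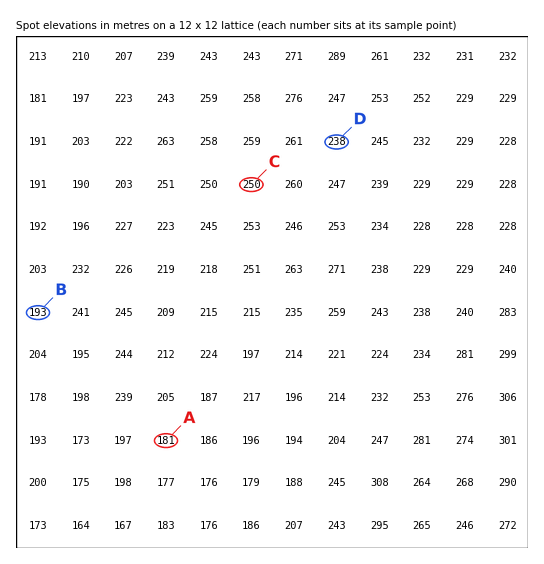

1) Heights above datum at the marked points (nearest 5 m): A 180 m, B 195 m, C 250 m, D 240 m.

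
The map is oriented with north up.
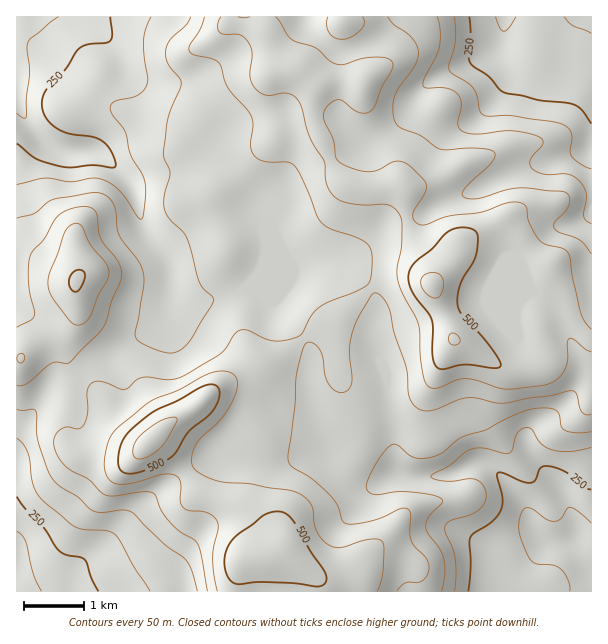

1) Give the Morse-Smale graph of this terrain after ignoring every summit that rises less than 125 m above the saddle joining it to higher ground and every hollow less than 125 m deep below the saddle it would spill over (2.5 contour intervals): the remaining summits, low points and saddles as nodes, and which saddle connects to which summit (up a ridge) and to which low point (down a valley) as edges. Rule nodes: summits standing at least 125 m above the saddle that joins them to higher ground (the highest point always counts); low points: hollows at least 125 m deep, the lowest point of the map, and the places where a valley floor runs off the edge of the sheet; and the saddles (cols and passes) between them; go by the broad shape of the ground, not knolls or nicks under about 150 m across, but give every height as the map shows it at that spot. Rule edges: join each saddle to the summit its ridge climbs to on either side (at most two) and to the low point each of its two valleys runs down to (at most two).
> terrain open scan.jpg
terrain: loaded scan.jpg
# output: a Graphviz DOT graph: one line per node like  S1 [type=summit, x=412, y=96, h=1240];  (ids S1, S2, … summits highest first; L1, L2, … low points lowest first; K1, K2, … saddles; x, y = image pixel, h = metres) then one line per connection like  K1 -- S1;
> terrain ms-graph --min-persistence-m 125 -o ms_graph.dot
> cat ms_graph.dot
graph terrain {
  S1 [type=summit, x=149, y=443, h=569];
  S2 [type=summit, x=432, y=285, h=568];
  L1 [type=low, x=591, y=566, h=163];
  L2 [type=low, x=17, y=74, h=175];
  L3 [type=low, x=17, y=575, h=180];
  L4 [type=low, x=590, y=17, h=190];
  K1 [type=saddle, x=186, y=474, h=457];
  K2 [type=saddle, x=579, y=330, h=456];
  K3 [type=saddle, x=330, y=159, h=453];
  K4 [type=saddle, x=303, y=339, h=401];
  K5 [type=saddle, x=371, y=290, h=401];
  K6 [type=saddle, x=72, y=374, h=398];
  K1 -- S1;
  K1 -- L1;
  K1 -- L3;
  K2 -- S2;
  K2 -- L1;
  K2 -- L4;
  K3 -- S2;
  K3 -- L2;
  K3 -- L4;
  K4 -- S1;
  K4 -- S2;
  K4 -- L1;
  K4 -- L2;
  K5 -- S2;
  K5 -- L1;
  K5 -- L2;
  K6 -- S1;
  K6 -- L2;
  K6 -- L3;
}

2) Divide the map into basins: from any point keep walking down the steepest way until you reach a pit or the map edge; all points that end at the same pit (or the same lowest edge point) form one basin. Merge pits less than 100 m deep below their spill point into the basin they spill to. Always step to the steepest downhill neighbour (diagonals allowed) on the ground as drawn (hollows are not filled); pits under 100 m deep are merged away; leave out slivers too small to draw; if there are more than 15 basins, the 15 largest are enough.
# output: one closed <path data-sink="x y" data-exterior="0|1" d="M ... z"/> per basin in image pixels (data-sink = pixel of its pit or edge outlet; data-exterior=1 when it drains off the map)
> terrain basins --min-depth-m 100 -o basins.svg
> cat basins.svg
<path data-sink="17 74" data-exterior="1" d="M227 16l-211 1 0 340 4 1 12-10 31-17 11-11 3-7-3 13-8 18 0 12 8 24 2 15 20 1 8 2 14 25 11 11 14 10 4 0 23-22 25-14 24-22 56-25 40-31 23-10 15-16 19-16 26-10 21 0 12 6 2-6-1-15-5-9-13-17-6-15-4-34-3-4-8 0-28 4-21-6-7-6-6-12-17-41-1-19 3-21-17-13-21-3-6-10-6-21-9-6-29-6z"/><path data-sink="591 566" data-exterior="1" d="M501 226l-7 0-29 14-5 5-9 18-19 21-13-6-21 0-26 10-19 16-15 16-23 10-40 31-56 25-24 22-25 14-19 18 7 2 12 11 28 37 45 16 12 10 9 9 7 17 0 12-4 4-19 0-4 3-4 11-1 20 353-1 0-250-4-1-16-19-19-45-1-12-15-6-24-24z"/><path data-sink="591 17" data-exterior="1" d="M591 16l-325 0-1 14 12 36 4 2 18 2 17 13-3 34 5 15 19 44 7 6 12 5 18 1 27-4 3 4 4 34 6 15 13 17 5 9 0 21 19-21 9-18 5-5 29-14 7 0 12 8 24 24 15 6 1 12 19 45 14 17 5 2z"/><path data-sink="17 575" data-exterior="1" d="M75 318l-12 13-24 12-23 16 0 232 221 1 3-20 4-11 4-3 19 0 4-4 0-12-7-17-9-9-12-10-45-16-12-19-21-23-10-8-12 4-14-10-11-11-14-25-8-2-20-1-2-15-8-24 0-12 8-18z"/>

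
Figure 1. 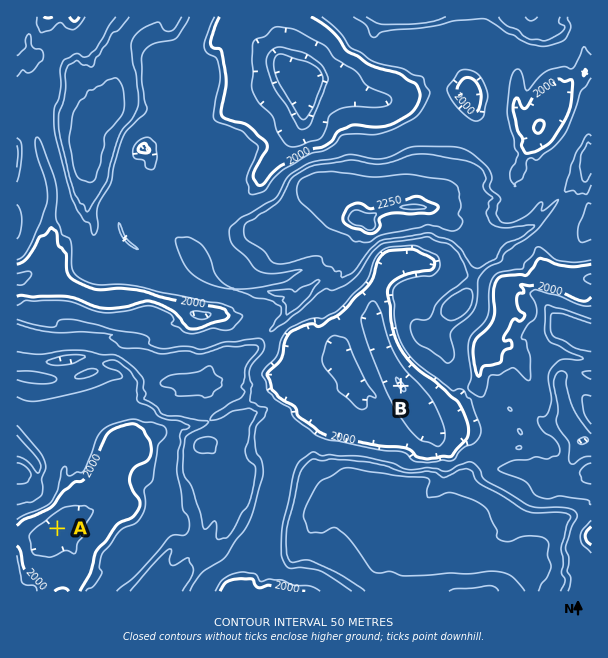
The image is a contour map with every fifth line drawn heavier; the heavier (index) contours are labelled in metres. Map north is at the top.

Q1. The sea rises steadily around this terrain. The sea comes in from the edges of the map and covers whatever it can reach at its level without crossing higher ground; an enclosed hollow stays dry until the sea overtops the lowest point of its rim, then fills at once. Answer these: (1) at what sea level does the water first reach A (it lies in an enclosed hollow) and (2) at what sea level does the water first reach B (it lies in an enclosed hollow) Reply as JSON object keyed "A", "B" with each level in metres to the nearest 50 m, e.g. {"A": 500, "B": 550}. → {"A": 2000, "B": 2050}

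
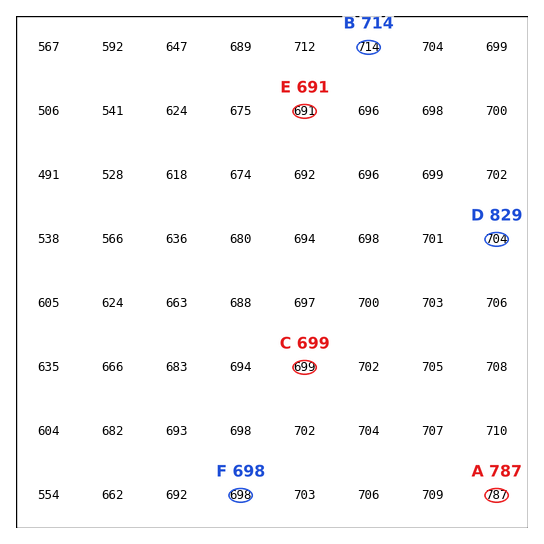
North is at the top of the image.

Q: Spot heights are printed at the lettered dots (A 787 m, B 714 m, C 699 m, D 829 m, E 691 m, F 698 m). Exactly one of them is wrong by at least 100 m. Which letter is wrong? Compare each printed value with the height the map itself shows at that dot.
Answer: D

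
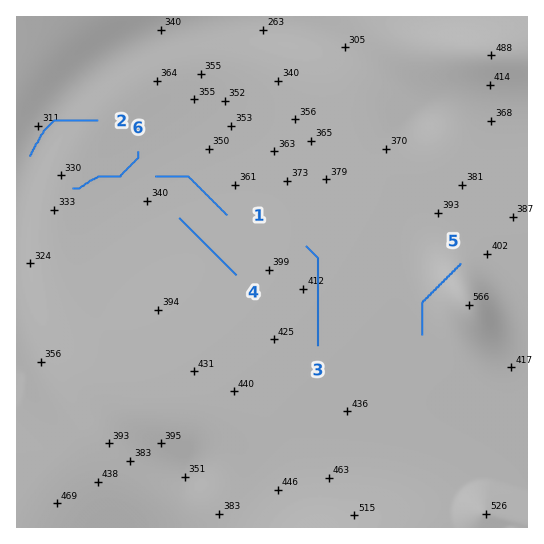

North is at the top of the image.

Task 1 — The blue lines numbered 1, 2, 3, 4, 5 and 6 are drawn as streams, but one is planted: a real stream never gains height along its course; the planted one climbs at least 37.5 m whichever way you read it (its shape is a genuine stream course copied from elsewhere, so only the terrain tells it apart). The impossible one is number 5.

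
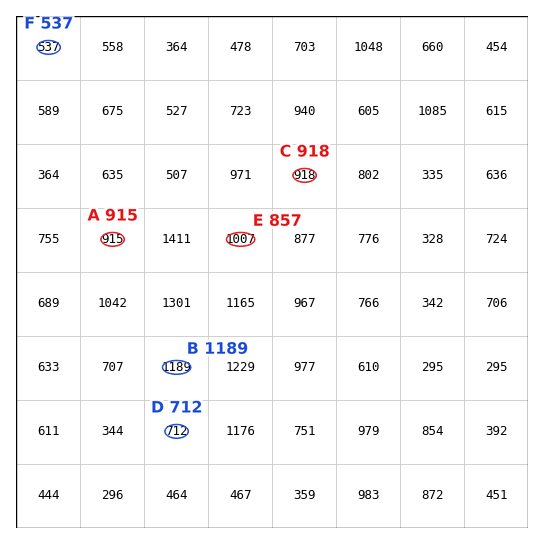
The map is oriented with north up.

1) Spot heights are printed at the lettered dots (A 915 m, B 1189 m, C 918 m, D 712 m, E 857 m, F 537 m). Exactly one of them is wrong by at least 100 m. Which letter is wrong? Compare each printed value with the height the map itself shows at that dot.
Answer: E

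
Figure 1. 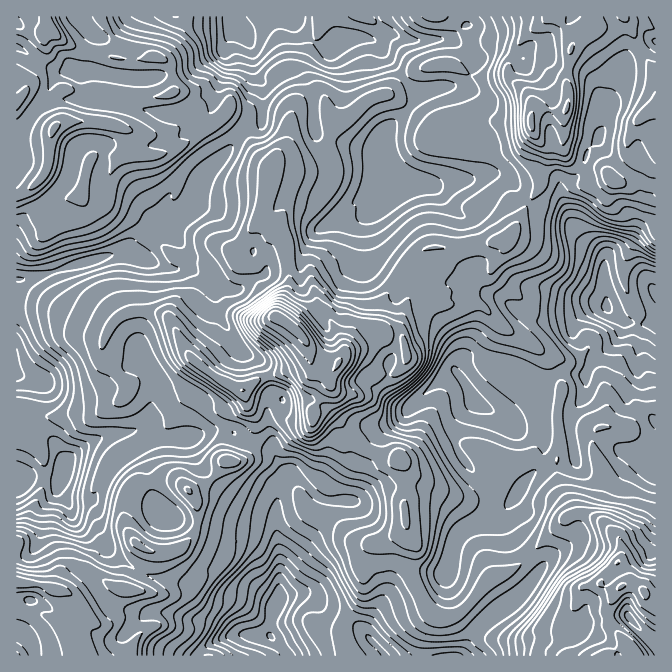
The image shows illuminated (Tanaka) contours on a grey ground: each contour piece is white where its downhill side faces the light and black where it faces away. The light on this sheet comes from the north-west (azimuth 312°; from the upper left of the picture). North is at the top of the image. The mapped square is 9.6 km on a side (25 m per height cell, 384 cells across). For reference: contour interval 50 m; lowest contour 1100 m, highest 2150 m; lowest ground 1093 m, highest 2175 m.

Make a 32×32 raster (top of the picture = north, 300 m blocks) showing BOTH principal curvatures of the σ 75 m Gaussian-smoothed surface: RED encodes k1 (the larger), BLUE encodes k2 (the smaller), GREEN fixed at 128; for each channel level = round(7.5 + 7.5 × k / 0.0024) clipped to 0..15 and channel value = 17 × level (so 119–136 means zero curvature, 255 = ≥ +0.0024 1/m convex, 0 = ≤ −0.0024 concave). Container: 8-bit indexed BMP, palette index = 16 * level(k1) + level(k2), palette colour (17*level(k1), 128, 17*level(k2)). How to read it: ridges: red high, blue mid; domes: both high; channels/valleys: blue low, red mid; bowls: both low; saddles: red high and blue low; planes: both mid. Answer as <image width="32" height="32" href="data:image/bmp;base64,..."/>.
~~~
<image width="32" height="32" href="data:image/bmp;base64,Qk02CAAAAAAAADYEAAAoAAAAIAAAACAAAAABAAgAAAAAAAAEAAATCwAAEwsAAAABAAAAAAAAAIAAABGAAAAigAAAM4AAAESAAABVgAAAZoAAAHeAAACIgAAAmYAAAKqAAAC7gAAAzIAAAN2AAADugAAA/4AAAACAEQARgBEAIoARADOAEQBEgBEAVYARAGaAEQB3gBEAiIARAJmAEQCqgBEAu4ARAMyAEQDdgBEA7oARAP+AEQAAgCIAEYAiACKAIgAzgCIARIAiAFWAIgBmgCIAd4AiAIiAIgCZgCIAqoAiALuAIgDMgCIA3YAiAO6AIgD/gCIAAIAzABGAMwAigDMAM4AzAESAMwBVgDMAZoAzAHeAMwCIgDMAmYAzAKqAMwC7gDMAzIAzAN2AMwDugDMA/4AzAACARAARgEQAIoBEADOARABEgEQAVYBEAGaARAB3gEQAiIBEAJmARACqgEQAu4BEAMyARADdgEQA7oBEAP+ARAAAgFUAEYBVACKAVQAzgFUARIBVAFWAVQBmgFUAd4BVAIiAVQCZgFUAqoBVALuAVQDMgFUA3YBVAO6AVQD/gFUAAIBmABGAZgAigGYAM4BmAESAZgBVgGYAZoBmAHeAZgCIgGYAmYBmAKqAZgC7gGYAzIBmAN2AZgDugGYA/4BmAACAdwARgHcAIoB3ADOAdwBEgHcAVYB3AGaAdwB3gHcAiIB3AJmAdwCqgHcAu4B3AMyAdwDdgHcA7oB3AP+AdwAAgIgAEYCIACKAiAAzgIgARICIAFWAiABmgIgAd4CIAIiAiACZgIgAqoCIALuAiADMgIgA3YCIAO6AiAD/gIgAAICZABGAmQAigJkAM4CZAESAmQBVgJkAZoCZAHeAmQCIgJkAmYCZAKqAmQC7gJkAzICZAN2AmQDugJkA/4CZAACAqgARgKoAIoCqADOAqgBEgKoAVYCqAGaAqgB3gKoAiICqAJmAqgCqgKoAu4CqAMyAqgDdgKoA7oCqAP+AqgAAgLsAEYC7ACKAuwAzgLsARIC7AFWAuwBmgLsAd4C7AIiAuwCZgLsAqoC7ALuAuwDMgLsA3YC7AO6AuwD/gLsAAIDMABGAzAAigMwAM4DMAESAzABVgMwAZoDMAHeAzACIgMwAmYDMAKqAzAC7gMwAzIDMAN2AzADugMwA/4DMAACA3QARgN0AIoDdADOA3QBEgN0AVYDdAGaA3QB3gN0AiIDdAJmA3QCqgN0Au4DdAMyA3QDdgN0A7oDdAP+A3QAAgO4AEYDuACKA7gAzgO4ARIDuAFWA7gBmgO4Ad4DuAIiA7gCZgO4AqoDuALuA7gDMgO4A3YDuAO6A7gD/gO4AAID/ABGA/wAigP8AM4D/AESA/wBVgP8AZoD/AHeA/wCIgP8AmYD/AKqA/wC7gP8AzID/AN2A/wDugP8A/4D/AIGGl7eEtaR0lrByc4ORp5bXg4Knp4ektranloWFpPeyhJeXp7eT5temt2KCkbbJpsVhp6i5yaWSpcfIlmTVoJCCk6bHg5SDpKamtrhygqZ0o7aUh+e155VwcsfHhOVw6PX32JTW+eW1lcd0hIVxhGSn2YS2xlKW2Kdwg9n31/b5cpW3t5SQkqWVlsiVloKHhcemhbSjcoaot8Zwk3TW5oOzlLikgdf39viVl6eWg4emuMi2ucmBlpd2prWTY6P3hMamg5OU93RToraHh5WVqKanhqTYp3SDhYZ1xsij+MimtZSApYTmdXO1x3aGdZWolXNTluiWlqeWdIWV2NalhJVzxHHIk+mmtfrElYZ0lJWFhXSkxZe3pZWWc5amhJSGhXXWUKa1k7fHprP66KVig4Woprfpt4Zyl7i2pZSDt4WEt7aDkaWWhJNjhMSygqPGs5emxdmng6a4lqaUtLaUdKWHpaa4lYN0lnV0kqOixPmlk4OyYsaFloZ0lZW0uLjIlci1tZe4uYWHl4WD+JJh5dOm1qNQpKdldIWnlLWDt4Wmg1J0ppaYloWCpPf5sXLH6MOj1baQlYOXp5eE2HG4loWUdYWnt4eFk+j3hGOgtdfW+JOD+sdghaeFhKbGkqeWlpanuKe4dnOm+IWEgIS2+LH5xJT3xYNjlpfX2KTGpaaXpqiYh7iWg/e3dZD2+/jXgbXW2MaUtZS256Wlc8algpSlqJiHl7jF2JWGo7Pp6KLGlYSUpYWot8ZzppeFc1DGp4OVp7i4qJeGpoWDgYDSpKVUZLaVl4eHtIWElIWFgedjpJGAcJKUYZKEhae3dNWkloaGhdeFlXSlppepuJZw5XG42ZaWknKVt5S4yKWG+IKml5aWl9jX58bJp7iVpFCTtZW4t7iopZV1lKd0x6fXcnGFdYaYp4Zkhbi3tlGSpsa0o5SXmLiGdoaFdHaGxraVp4OGdIWXhaeWhrW2gYXYhZb3xISXt3WGhIaEl4fYh4anp4WHdXN0hJWGlcejxtjXlnT3gZiXtre3c3ODqMmnl5eohYaUhoaWhXSUo8Sh16SWhPdyhHSmlrfXlXG0t8eVlZV0hae6qJeGk9fl+YBy15WB6Pf19+e3lpfHtqNh5oSWt4ZjlaiXh5aT+pL3cnLXuLORo4KCk6Ojk5X5taLJpaem17ezlpeXdWP4xPmChITX2KTHpaaVlMbXt9akg6a2yJW32aODcoST1taU+IKFhJaVo2KEpLW15pWjc5SmuLZkhYV0xunotYL4YoXkhYZjxpLY1bWmx9jJuJVyc5WmpHNzhHOSkZKUlaSkc9imh5TDlvmjhNaEhYW0lnJ0poWUtoWlhJWnpXR1dce2tLi2xqU="/>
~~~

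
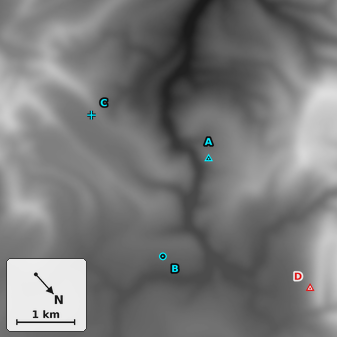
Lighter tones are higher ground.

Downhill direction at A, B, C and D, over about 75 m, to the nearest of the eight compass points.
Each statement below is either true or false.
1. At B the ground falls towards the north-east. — true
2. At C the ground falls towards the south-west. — false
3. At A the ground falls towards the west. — false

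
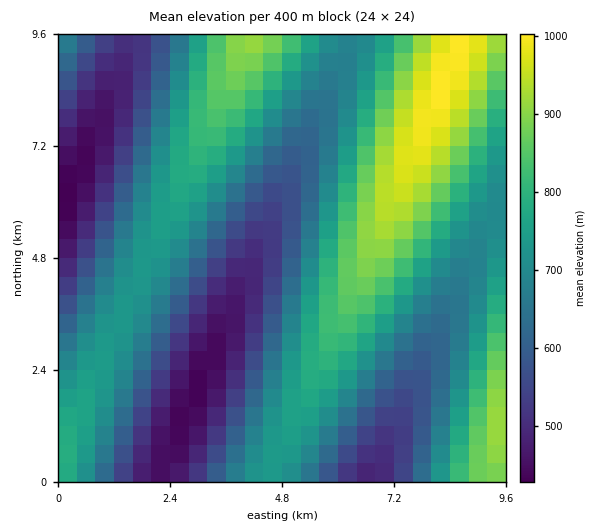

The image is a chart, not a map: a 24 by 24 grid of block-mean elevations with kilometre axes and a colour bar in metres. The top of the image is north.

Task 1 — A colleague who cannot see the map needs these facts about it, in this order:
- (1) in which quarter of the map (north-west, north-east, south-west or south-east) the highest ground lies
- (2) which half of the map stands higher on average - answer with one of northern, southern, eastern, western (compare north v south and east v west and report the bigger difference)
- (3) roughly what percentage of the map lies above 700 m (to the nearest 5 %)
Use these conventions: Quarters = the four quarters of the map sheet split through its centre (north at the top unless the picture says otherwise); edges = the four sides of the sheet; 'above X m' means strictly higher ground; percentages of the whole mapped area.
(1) The highest ground is in the north-east quarter.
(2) On average the eastern half of the map is the higher ground.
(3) About 50 % of the map lies above 700 m.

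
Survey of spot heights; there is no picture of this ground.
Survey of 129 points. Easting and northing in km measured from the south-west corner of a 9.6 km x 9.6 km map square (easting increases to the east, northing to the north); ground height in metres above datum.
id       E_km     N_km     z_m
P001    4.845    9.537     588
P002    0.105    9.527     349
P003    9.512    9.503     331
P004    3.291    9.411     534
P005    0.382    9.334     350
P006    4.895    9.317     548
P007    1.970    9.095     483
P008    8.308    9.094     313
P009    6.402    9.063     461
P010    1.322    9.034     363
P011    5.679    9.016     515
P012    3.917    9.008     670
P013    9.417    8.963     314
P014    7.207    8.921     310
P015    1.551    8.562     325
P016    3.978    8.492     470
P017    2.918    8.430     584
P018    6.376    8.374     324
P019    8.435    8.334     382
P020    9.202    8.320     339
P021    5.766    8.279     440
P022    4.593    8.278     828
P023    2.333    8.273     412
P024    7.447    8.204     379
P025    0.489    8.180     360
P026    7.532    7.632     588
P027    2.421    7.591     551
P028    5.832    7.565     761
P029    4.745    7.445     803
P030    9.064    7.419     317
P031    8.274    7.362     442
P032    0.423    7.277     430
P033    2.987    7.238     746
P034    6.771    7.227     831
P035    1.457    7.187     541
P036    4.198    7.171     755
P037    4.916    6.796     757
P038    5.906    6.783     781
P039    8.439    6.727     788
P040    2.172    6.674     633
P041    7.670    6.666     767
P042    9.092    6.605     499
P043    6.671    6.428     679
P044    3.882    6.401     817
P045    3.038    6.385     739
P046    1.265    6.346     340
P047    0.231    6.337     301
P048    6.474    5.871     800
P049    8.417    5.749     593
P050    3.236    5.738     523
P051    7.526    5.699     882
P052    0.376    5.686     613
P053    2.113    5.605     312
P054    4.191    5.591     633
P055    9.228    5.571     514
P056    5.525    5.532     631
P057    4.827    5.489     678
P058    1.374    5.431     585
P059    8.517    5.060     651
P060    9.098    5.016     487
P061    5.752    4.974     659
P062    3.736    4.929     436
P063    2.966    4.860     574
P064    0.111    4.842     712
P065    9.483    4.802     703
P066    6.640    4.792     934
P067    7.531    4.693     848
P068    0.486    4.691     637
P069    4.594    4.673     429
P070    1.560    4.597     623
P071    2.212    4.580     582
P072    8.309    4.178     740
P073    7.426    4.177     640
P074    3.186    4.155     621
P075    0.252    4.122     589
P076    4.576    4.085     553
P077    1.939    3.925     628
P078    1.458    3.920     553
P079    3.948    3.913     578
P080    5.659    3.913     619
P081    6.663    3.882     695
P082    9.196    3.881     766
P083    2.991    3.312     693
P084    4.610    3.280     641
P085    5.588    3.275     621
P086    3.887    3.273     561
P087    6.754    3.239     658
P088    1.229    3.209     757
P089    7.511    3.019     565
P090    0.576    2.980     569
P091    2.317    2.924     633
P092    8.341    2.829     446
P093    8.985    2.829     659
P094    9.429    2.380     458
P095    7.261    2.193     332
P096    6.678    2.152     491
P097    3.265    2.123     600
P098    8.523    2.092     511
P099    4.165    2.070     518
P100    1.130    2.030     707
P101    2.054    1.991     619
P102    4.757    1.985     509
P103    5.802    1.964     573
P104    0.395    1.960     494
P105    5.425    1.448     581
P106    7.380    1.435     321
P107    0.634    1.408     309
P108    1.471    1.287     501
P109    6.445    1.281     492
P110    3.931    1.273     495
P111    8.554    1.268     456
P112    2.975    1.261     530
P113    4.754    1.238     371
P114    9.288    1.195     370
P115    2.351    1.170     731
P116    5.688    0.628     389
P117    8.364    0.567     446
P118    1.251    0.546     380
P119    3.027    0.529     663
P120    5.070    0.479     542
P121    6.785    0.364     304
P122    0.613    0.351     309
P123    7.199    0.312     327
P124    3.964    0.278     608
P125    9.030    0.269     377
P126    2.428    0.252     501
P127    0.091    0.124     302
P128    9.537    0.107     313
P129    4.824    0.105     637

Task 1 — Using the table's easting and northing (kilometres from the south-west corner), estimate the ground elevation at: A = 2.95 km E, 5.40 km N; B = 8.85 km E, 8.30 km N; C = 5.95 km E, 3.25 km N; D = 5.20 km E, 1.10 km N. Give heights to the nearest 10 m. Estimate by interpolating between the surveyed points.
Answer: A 420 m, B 340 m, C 640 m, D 600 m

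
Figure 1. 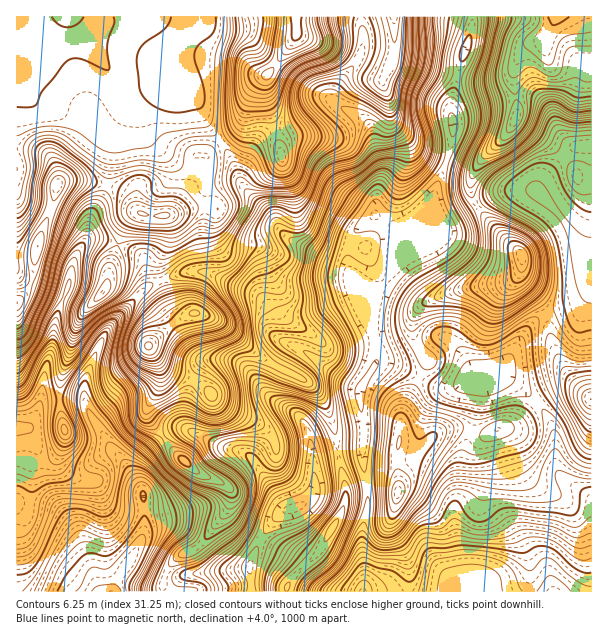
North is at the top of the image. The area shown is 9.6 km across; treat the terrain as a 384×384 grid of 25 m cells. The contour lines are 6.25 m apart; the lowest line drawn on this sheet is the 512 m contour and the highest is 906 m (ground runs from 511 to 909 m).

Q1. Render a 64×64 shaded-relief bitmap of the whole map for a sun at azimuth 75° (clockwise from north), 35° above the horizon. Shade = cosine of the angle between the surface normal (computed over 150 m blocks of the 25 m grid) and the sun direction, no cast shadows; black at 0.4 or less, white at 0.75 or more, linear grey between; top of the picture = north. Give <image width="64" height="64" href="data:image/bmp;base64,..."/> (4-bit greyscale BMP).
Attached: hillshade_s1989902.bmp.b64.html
<image width="64" height="64" href="data:image/bmp;base64,Qk12CAAAAAAAAHYAAAAoAAAAQAAAAEAAAAABAAQAAAAAAAAIAAATCwAAEwsAABAAAAAAAAAAAAAAABEREQAiIiIAMzMzAERERABVVVUAZmZmAHd3dwCIiIgAmZmZAKqqqgC7u7sAzMzMAN3d3QDu7u4A////AIiZmIiHdkIleIiauqljNpu6qZl2d3eJiHd3d3d4h3d3iJmYiId3UyR4iJqpmGM1eaqqqYd3d4mId3d3dniHdneImZiIh4h0IliImqmYZEVnmau6hmdnmYh3d3dmeIdmd4iZmIh3iHUyNXiZmZh1VVZ4q8qGZniZh3d3dmZ4h2Z3iJmYiHeIh0IkaJmZmYZVVmecy3VWeZl3d3ZmZ3h2ZneImpmHd4iHZDRWeJmql2ZmZovLdEeKmHd3Zmd3h3Zmd4iamYdniJhlRERXiauod3ZVestzR5qXd3dnd4h3dmZ4iJqZh2eJmHVUQ0V4rMqIdlRYzIQ2m5h4dmeIh3d2Z3h4mZh2Z4mZdVRDRGis25h3ZDaslDWaqIh3d4iHd3d3iHiZiHZnmql1VDNEVpzcmId1NIylJIqpmYd3iHd3d3iId4iHd3iaqXVDIjRGneyYiHYzfKUkeqqph3d3d3d4iIh3iHd3eKuoYyEBNFi+65iIhjJ7pSR5qqmHd3d3eIiIiHd3eIiIqqdBAAJXm93JeJmGM4uVNHmaqYd3d3eIiId3d3d4mIiahiAAJpu8y5dpu5Y0m4Q1eJmph3d3eIiIdmZ3d3iZmJh0EAJqzLupdWnMlTWrhDV4iZmHd3d3iIh2VYh2Z5qZh0IQFZzcuZhlasyVRqqENXiImYd3d3eImGVVh3VHq6l1IRJZu7qYd2Z63JVHqoQ0eIiJmHd3eImYZEV3ZDfMqFIBNpqph3d3d5vchEeqhTR4iImYd3eIiZhkRHdkSdyWMAFYqpZVZ4iJrNpjWLqFNHiIiZmHd4iZl1NEd2Ra23QhAmmYdTV5qqq8uENqunU1eZiJmYh3iJmGQzR4dWrJUzISaIhkRYvMu7qFNIu6dUV5mZmYiIeIiHVDRImFerhDMxJGiHVXnN3Kl1NHrLl1VniZmYiIh3iHZUNFqpZquDJDITWJhmis3bhlRGrduXZmeJmYiIh3d3ZVRGa8plm4MjIRNYqYibzcllVXnNyph2Z3iIiIh3d3ZlVWd8y2SKlCIQE2m6mavMp1Z4m7qqqHd2Z3iYiHd3dmVWeIzcc2qmIAAEesupqrqGeJqqmJu5h2ZmeJmId3d2VWeIi8yDSckwABWby6mZmHiaqZh4rLqHZmaJmId3d3ZWeJiLzaQoy1AAJ5u6mHiIm7qYd3m8yodlZ4mIdmeIdlZ4mIzetBa8gAAnmZmHd5vMuXd3isy5h1VomIdmZ4iHZomYje/FFKykACZ4iHd5vuyXd4mrzKl2VWiIdmVWeIdniYiM79cSeqcgJWd3eJvv64eImru7mHZVV4d2VUV4mHeJiIvf6TFImGQ0ZneJvf/aiIiry7qYdlVWd3ZVRWiZiImIir78YiWJmGVWd5ve7bmHeKzLqYh3ZVZmZmVVZ4mpmYiIrf6TE2mql2d4m8zLqHeJvMuph3d2VmZmZmZmiau5iIaM/6QSaKqYeIiaqqqYeIq8y6iHd3dmZmZmZmZ5vMqIhXv/tSJYqph4mYiImqiImrzLmHd4h3d2ZlVWZmnO2oiFav/GI1iql3iIh3eKqYiKvMuod3iHd3dmVVVVac7aiHRa78hEV5mHZ4h3eJqpiZq8u6h3iIh3d3ZURERq39qIdFje2WVWiHZmeId4mqmaqqq7uXeIiHd3dlMzNYvuyYd0R87ahVVmZmZ4h3irqqqYiry5iIiIh3d2UyNXrN25h3RGrduGRFVmZ4mXeKu6qXZ6zMqIiIiHd3ZCJHq8y5h3dESLy5ZERWd3iZh4q7uoZovMupiHd4h3dTJHq7upiHd0M2rLllRWeIiZmHiru6dWi8y7qYd3iIdkJHm7qYiHd3QyWLuXVWeJiImYiKu6hlaLzLuqhmeIh1Mmm6qYiHdndDJHqqh2d4mYiIiJqpdVV5zcuqqWVomHUjerqYh3dmd0Mkerqod3iZiIiImpZUVovdupmpZFiZhSJqqpiHd2Z4VCR6u6mHeJmId3iZhlRGnNypiKl0V5qWMlipmId3ZnhUNYq7qYh4iId3eJl2VEesy5h4qnVXm7hBNomZmHd3iFRGm7qYiIiId3d4mGZUWKy6mImpdmecylIkaJqYh3iIVWiqqYiHeHd3d4iHVmVoqqqZmql3eK3bcxJGiqmYiId2eJmYiIeHd3d4iHVWZniaq7qqqGeKzuuEISR5u6mHd3eIiIiIiId3eIiHVFd3eJq7upmXZ6zv64UxE2m8unZniIiHd4iIiHiIiHZDV3eJq8y6mIZXvv/adTESWLzJVGZ3d3d3iIiIiIh3dkJGd4rMy6mHZUff/sl1MhJHrLhEVnd3d3eIiIiIh3d2MjVnnN26h3ZTSO/9uXUxElealkRnd3d3d4iIeIiHd3YxJWec7bmGVERq7/y5dTETV5l2Vmd3d3d3iId4iHd3djEkV63cqHZURXrf7bqFMSNnh2Z3d3d3d3iId3iId3d2QRRnm8uXd2VWec7ty5YxE2eHZ4h3d3d3d4d3eIh3d3ZBJXd5qYeJl2Zovv7cp0ETV3d4iId3d3d3d3eIiHd3dkI2dlaIiJu5dWe+/+yoUgJGd3iId3d3d3d3d3iId3d3U0ZlNGiJvduGV67/7LliAUZ3eIh3d3d3d3d3eIiHd3dkRWQ0aJve24ZWrv/suWMBNnd4iHd3d3d3d3d3eIiHd2RFVDNYrO7Khlau/9updBE1Z3eId3d3d3d3d3d4iId3ZEVkI1m93cp2Vq7/26qEIjVmZ3iI"/>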